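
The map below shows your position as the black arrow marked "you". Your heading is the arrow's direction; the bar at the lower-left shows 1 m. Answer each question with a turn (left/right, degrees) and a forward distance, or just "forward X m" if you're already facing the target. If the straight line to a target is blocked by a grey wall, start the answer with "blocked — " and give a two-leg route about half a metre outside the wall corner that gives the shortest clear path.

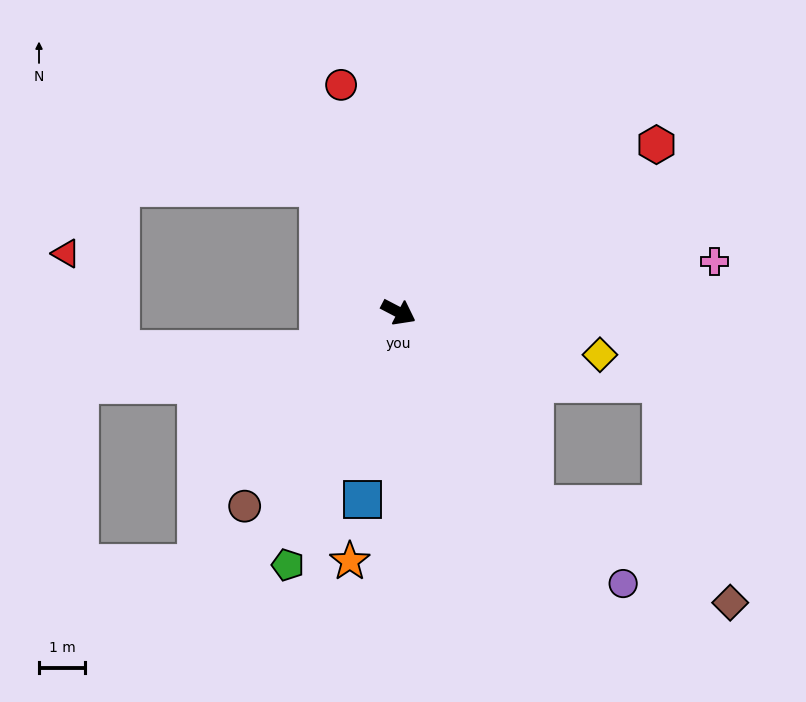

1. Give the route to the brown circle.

turn right 101°, forward 5.3 m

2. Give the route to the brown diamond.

blocked — turn right 27°, forward 5.1 m, then turn left 28°, forward 4.7 m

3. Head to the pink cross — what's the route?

turn left 37°, forward 6.9 m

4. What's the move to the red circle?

turn left 132°, forward 5.0 m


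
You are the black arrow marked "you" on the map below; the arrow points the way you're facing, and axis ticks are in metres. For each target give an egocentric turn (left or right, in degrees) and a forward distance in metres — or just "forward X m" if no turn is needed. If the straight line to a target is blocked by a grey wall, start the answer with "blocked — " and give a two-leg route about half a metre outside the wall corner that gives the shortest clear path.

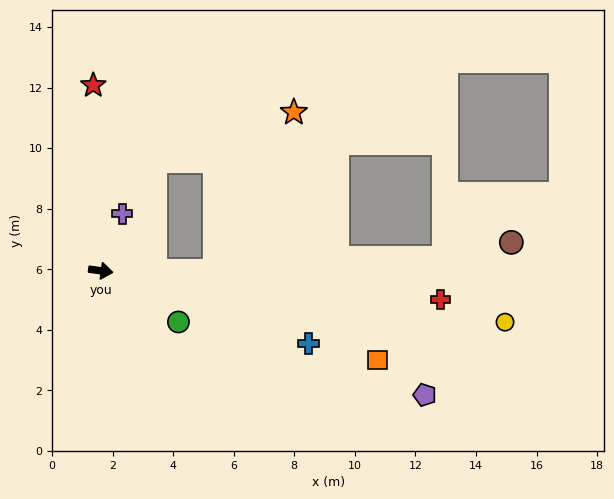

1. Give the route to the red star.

turn left 100°, forward 6.1 m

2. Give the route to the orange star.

blocked — turn left 7°, forward 3.8 m, then turn left 65°, forward 5.9 m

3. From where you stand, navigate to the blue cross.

turn right 12°, forward 7.3 m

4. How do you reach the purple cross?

turn left 77°, forward 2.0 m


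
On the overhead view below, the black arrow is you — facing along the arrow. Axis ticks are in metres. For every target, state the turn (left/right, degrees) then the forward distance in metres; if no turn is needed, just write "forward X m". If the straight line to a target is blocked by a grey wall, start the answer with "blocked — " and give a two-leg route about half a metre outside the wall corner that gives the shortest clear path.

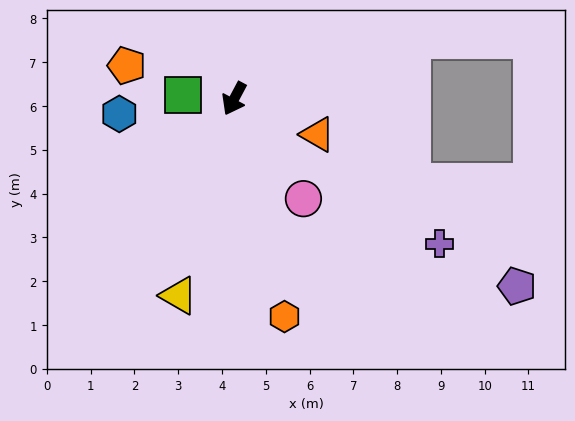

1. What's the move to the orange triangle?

turn left 95°, forward 2.1 m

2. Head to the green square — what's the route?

turn right 66°, forward 1.2 m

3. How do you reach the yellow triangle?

turn left 12°, forward 4.7 m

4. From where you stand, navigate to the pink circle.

turn left 63°, forward 2.8 m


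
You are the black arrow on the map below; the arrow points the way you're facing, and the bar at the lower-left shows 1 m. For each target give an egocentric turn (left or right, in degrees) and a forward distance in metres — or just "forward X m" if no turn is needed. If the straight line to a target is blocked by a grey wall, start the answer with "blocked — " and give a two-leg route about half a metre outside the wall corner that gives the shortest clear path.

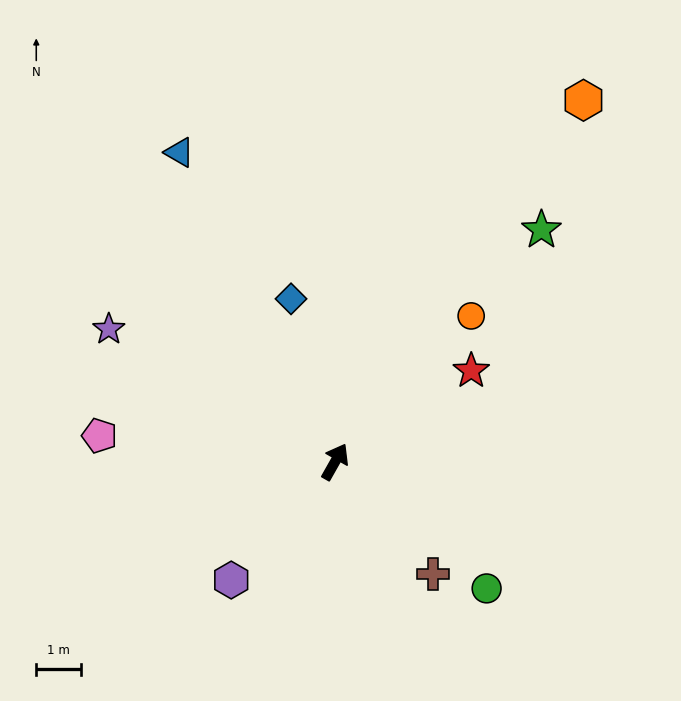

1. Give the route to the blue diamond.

turn left 45°, forward 3.8 m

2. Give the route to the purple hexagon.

turn left 168°, forward 3.5 m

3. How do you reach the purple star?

turn left 89°, forward 5.9 m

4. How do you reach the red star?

turn right 27°, forward 3.7 m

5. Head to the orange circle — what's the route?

turn right 14°, forward 4.5 m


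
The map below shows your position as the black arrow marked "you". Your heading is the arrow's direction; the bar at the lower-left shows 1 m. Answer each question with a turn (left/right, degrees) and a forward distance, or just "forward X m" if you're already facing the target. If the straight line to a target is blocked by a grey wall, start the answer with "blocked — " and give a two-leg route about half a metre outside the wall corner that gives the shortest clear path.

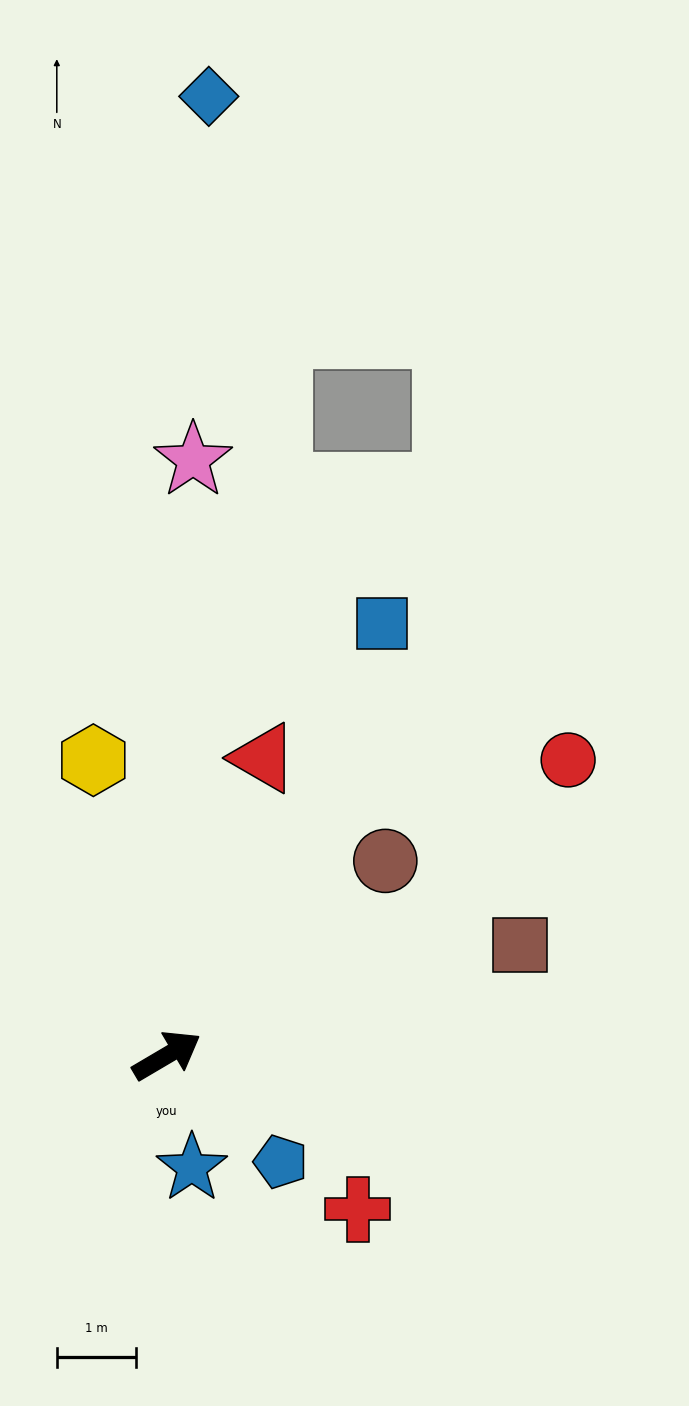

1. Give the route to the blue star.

turn right 108°, forward 1.5 m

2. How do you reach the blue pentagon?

turn right 74°, forward 2.0 m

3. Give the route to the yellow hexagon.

turn left 73°, forward 3.8 m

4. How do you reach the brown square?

turn right 13°, forward 4.7 m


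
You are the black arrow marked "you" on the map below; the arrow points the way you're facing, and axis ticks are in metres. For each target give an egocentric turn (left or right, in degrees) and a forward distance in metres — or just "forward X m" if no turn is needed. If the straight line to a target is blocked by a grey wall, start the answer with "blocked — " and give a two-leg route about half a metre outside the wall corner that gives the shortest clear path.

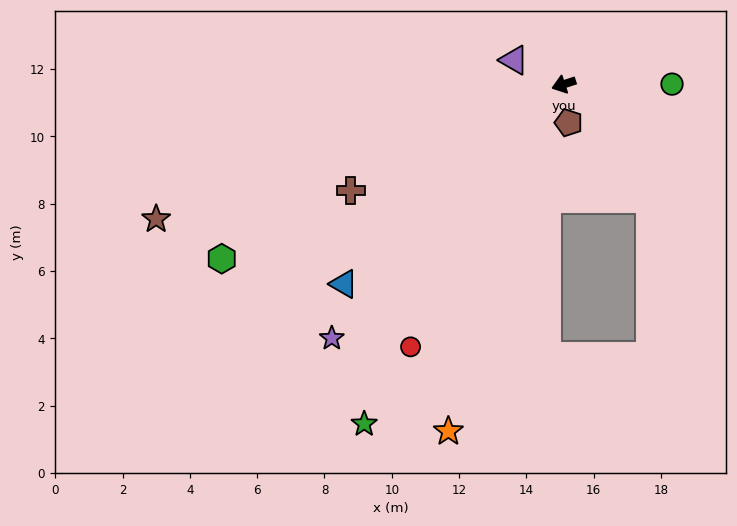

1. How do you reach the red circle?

turn left 42°, forward 9.0 m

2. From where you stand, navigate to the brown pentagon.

turn left 79°, forward 1.1 m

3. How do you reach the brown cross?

turn left 8°, forward 7.1 m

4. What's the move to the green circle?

turn left 162°, forward 3.2 m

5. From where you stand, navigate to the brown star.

forward 12.8 m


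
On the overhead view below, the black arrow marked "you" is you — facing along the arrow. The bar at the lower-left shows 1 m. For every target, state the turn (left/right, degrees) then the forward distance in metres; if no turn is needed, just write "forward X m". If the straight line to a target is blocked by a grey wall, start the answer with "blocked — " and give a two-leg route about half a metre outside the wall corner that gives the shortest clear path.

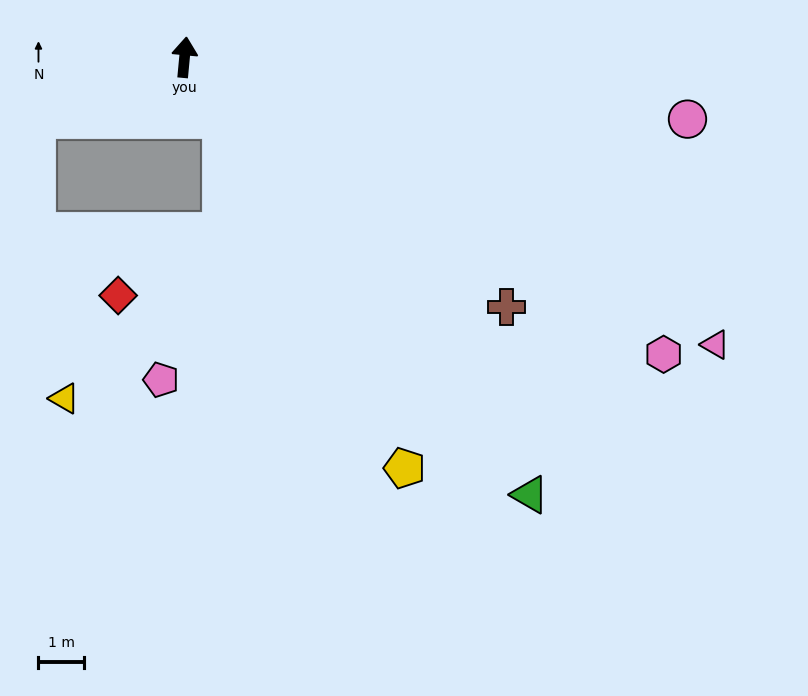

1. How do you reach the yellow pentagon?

turn right 146°, forward 10.2 m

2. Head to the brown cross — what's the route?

turn right 122°, forward 9.0 m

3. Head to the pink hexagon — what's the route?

turn right 116°, forward 12.4 m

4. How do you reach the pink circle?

turn right 92°, forward 11.1 m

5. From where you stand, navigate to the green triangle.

turn right 136°, forward 12.3 m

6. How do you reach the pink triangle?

turn right 113°, forward 13.3 m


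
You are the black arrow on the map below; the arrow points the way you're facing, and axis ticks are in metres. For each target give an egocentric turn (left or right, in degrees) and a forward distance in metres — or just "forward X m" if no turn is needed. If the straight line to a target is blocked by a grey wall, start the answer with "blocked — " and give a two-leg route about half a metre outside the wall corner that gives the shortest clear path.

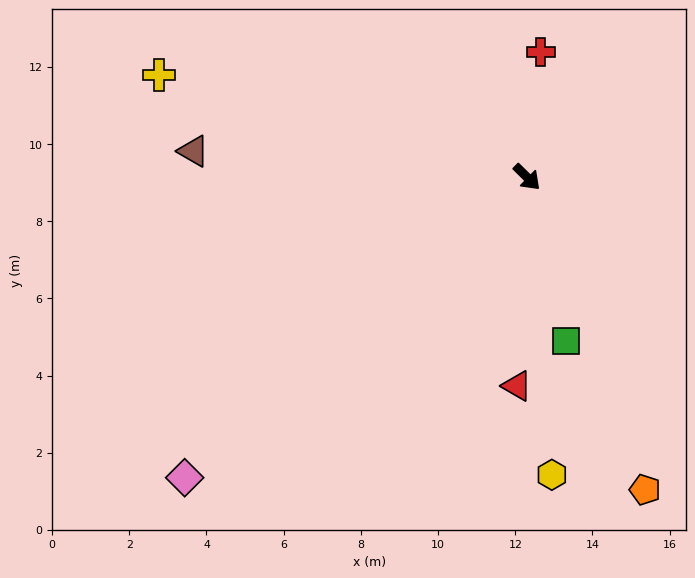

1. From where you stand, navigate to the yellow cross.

turn right 151°, forward 9.9 m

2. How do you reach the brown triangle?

turn right 140°, forward 8.7 m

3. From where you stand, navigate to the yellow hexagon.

turn right 41°, forward 7.7 m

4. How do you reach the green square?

turn right 32°, forward 4.4 m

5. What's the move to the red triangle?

turn right 48°, forward 5.4 m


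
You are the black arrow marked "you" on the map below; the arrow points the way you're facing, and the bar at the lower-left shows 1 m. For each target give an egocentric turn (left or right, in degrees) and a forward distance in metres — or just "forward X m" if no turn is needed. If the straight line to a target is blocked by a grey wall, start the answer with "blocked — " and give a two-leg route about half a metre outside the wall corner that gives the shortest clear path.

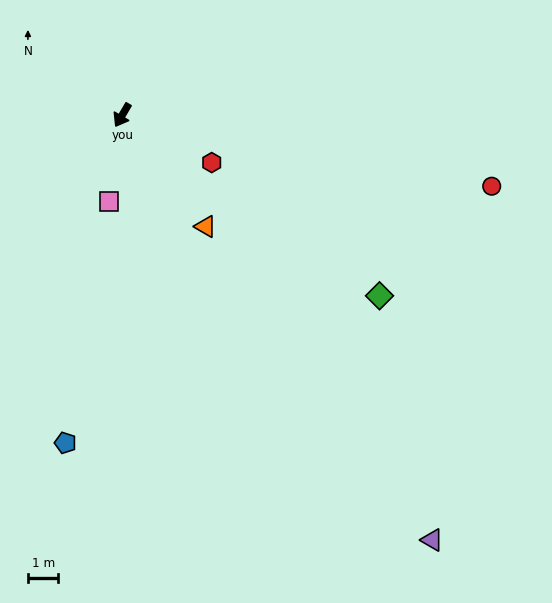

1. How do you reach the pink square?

turn left 22°, forward 2.9 m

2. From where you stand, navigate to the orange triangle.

turn left 67°, forward 4.6 m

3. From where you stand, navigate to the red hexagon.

turn left 93°, forward 3.3 m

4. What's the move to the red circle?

turn left 110°, forward 12.3 m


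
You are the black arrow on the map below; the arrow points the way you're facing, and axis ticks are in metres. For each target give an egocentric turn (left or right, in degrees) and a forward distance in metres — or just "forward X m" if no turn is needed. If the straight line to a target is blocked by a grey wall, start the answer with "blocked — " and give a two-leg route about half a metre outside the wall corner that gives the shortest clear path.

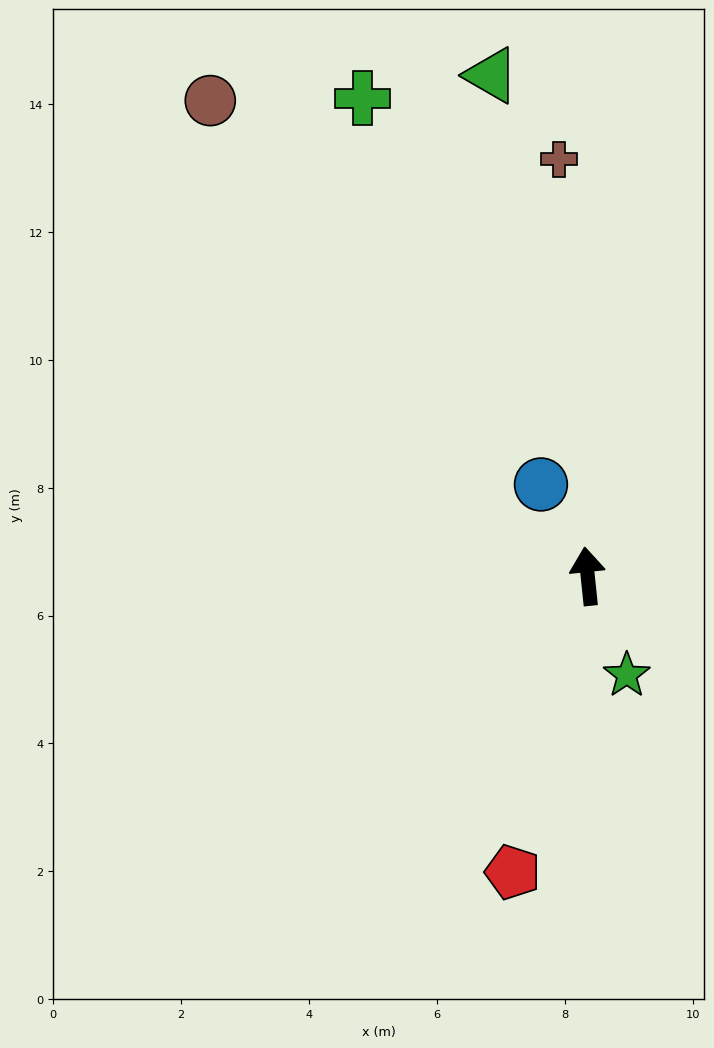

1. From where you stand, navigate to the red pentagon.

turn left 160°, forward 4.8 m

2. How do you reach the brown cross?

turn right 2°, forward 6.5 m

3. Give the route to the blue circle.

turn left 21°, forward 1.6 m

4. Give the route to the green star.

turn right 164°, forward 1.7 m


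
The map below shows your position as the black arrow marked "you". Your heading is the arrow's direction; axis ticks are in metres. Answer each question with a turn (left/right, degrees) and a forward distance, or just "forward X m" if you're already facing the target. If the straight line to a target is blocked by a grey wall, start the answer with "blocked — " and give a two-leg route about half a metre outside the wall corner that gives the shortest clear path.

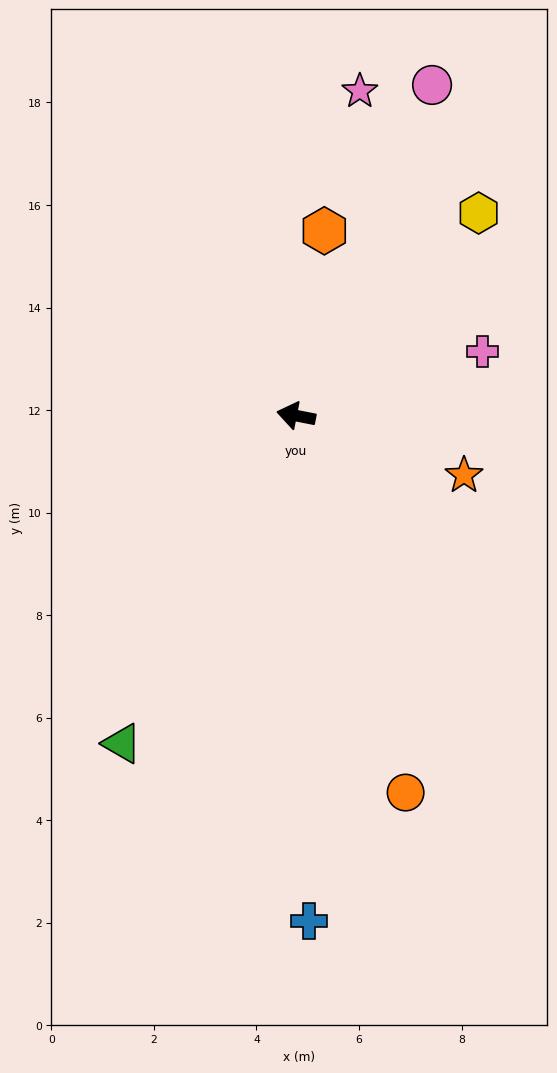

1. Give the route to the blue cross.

turn left 103°, forward 9.9 m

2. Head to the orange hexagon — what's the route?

turn right 88°, forward 3.6 m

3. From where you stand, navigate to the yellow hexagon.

turn right 121°, forward 5.3 m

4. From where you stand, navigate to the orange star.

turn left 172°, forward 3.5 m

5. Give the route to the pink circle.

turn right 101°, forward 7.0 m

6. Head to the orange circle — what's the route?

turn left 117°, forward 7.7 m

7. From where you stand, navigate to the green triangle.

turn left 73°, forward 7.2 m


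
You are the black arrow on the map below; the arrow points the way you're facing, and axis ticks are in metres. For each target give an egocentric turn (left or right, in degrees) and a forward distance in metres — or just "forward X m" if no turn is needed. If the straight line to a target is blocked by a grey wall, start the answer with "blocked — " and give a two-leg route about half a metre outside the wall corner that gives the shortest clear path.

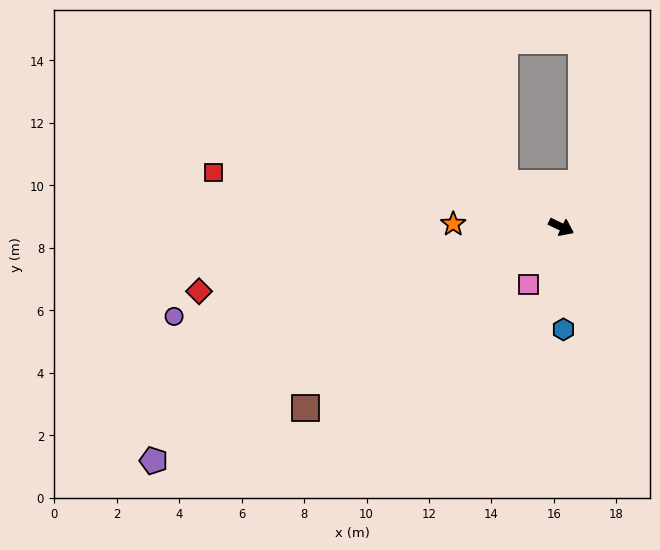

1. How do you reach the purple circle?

turn right 141°, forward 12.7 m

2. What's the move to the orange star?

turn right 156°, forward 3.5 m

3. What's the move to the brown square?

turn right 119°, forward 10.0 m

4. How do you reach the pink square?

turn right 94°, forward 2.1 m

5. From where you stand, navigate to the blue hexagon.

turn right 63°, forward 3.3 m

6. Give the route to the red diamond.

turn right 144°, forward 11.8 m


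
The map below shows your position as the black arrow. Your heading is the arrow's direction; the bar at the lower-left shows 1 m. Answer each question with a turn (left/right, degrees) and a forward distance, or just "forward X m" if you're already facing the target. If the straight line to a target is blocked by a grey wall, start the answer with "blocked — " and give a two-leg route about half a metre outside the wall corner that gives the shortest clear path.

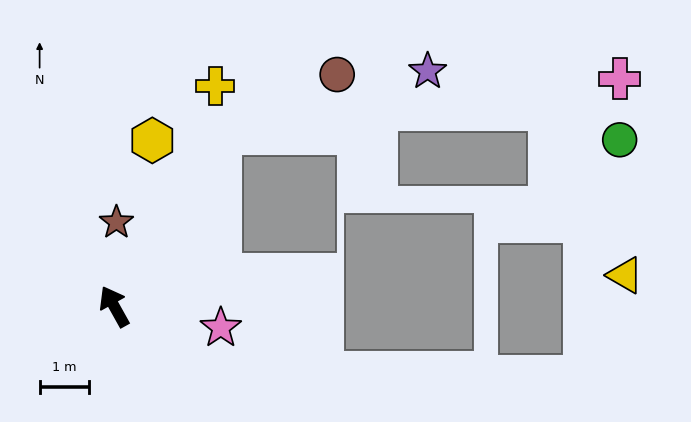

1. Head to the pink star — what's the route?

turn right 131°, forward 2.2 m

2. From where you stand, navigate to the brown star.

turn right 31°, forward 1.7 m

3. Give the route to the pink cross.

blocked — turn right 61°, forward 4.1 m, then turn right 50°, forward 8.2 m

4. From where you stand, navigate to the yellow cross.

turn right 54°, forward 4.9 m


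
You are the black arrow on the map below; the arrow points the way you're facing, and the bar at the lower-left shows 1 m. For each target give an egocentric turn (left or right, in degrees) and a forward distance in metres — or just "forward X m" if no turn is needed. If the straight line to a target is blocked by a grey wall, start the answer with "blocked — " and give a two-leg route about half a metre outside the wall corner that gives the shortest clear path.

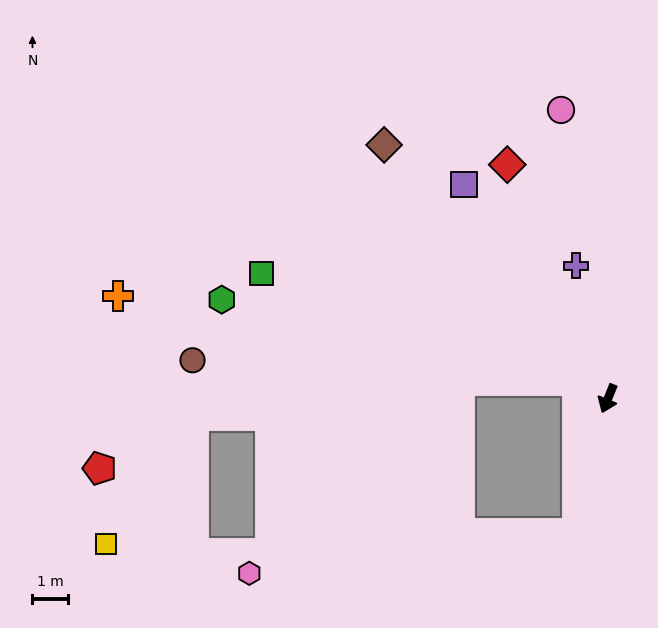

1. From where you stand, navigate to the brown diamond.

turn right 116°, forward 9.5 m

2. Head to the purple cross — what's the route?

turn right 144°, forward 3.8 m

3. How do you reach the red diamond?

turn right 135°, forward 7.2 m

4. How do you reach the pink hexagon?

blocked — turn left 9°, forward 3.9 m, then turn right 70°, forward 9.3 m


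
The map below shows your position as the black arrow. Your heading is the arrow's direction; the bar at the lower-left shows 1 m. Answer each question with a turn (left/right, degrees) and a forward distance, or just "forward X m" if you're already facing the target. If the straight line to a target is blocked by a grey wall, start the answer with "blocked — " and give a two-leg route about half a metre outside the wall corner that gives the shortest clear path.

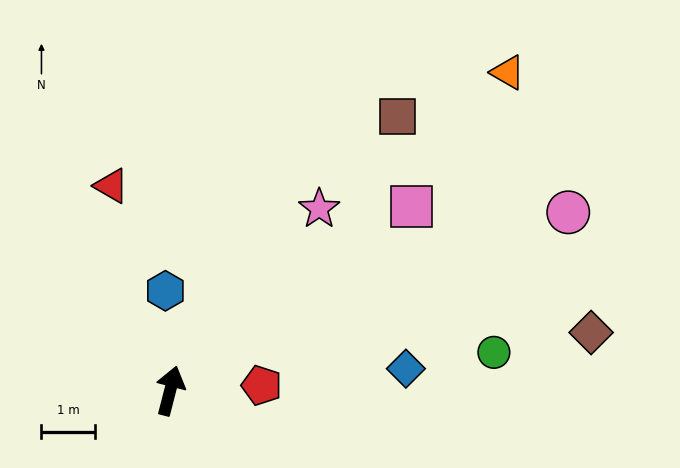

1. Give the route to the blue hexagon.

turn left 17°, forward 1.9 m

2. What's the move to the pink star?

turn right 25°, forward 4.4 m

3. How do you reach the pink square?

turn right 38°, forward 5.7 m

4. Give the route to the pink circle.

turn right 51°, forward 8.2 m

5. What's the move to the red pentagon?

turn right 72°, forward 1.7 m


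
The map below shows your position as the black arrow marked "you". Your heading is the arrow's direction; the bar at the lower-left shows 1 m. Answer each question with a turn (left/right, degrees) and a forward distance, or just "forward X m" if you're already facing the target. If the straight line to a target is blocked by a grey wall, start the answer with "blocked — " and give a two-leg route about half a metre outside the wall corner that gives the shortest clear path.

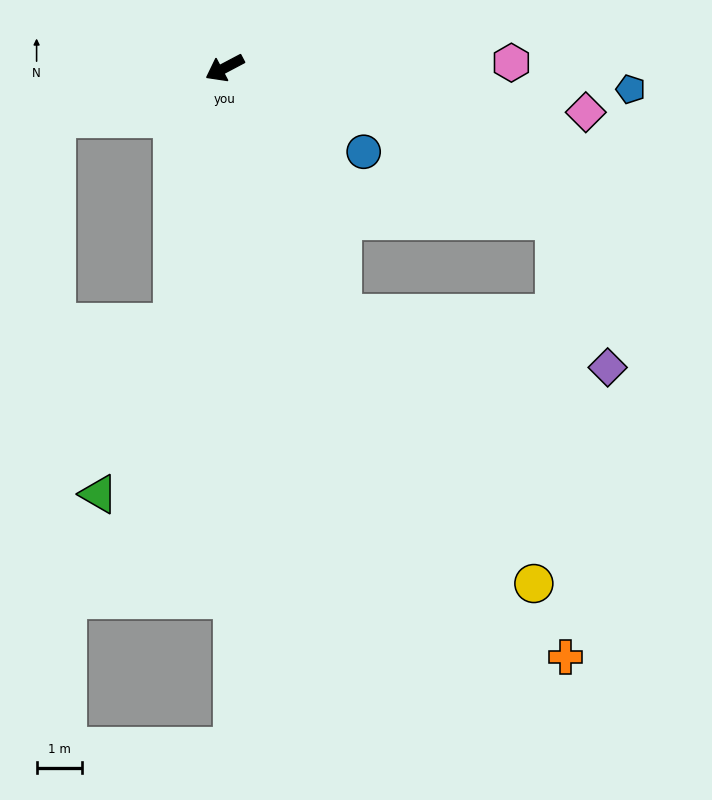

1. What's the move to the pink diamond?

turn left 145°, forward 8.0 m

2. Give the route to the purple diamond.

blocked — turn left 88°, forward 6.0 m, then turn left 53°, forward 6.0 m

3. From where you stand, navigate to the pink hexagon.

turn left 153°, forward 6.3 m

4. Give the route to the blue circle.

turn left 121°, forward 3.6 m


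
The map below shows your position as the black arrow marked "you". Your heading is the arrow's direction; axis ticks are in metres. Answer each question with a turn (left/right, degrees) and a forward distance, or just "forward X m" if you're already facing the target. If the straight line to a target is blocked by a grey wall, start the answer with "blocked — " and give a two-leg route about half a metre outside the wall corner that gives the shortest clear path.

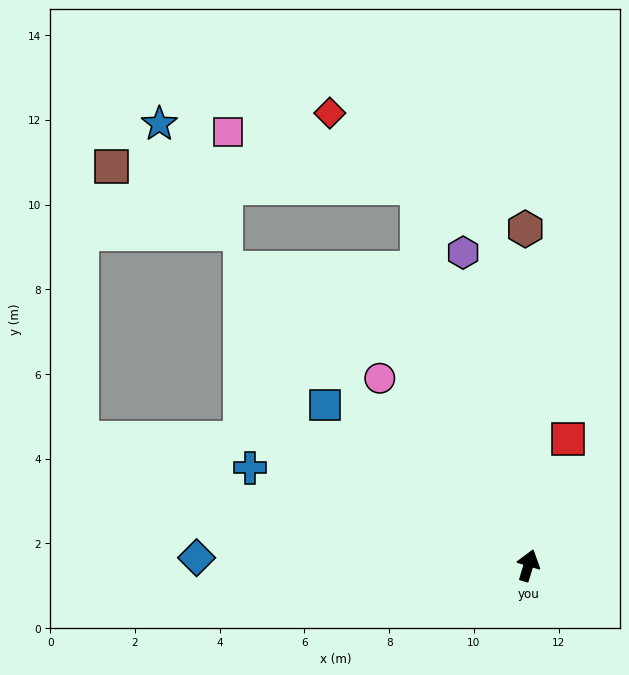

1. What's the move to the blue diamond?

turn left 105°, forward 7.8 m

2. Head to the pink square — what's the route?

blocked — turn left 33°, forward 9.3 m, then turn left 58°, forward 4.7 m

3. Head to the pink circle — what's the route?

turn left 55°, forward 5.6 m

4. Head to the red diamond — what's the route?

blocked — turn left 33°, forward 9.3 m, then turn left 34°, forward 2.7 m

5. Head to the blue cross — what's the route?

turn left 87°, forward 7.0 m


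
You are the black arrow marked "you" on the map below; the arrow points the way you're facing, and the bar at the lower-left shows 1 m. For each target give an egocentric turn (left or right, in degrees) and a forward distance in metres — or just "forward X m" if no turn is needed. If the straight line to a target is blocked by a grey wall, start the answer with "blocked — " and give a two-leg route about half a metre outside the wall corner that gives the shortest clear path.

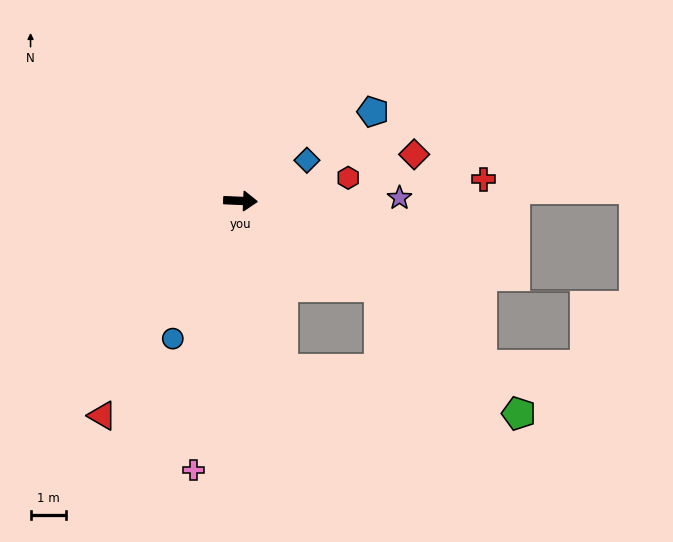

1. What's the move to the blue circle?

turn right 114°, forward 4.4 m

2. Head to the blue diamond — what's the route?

turn left 34°, forward 2.2 m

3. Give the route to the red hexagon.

turn left 15°, forward 3.1 m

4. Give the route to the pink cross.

turn right 97°, forward 7.7 m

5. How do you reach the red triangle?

turn right 120°, forward 7.2 m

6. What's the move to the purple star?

turn left 4°, forward 4.5 m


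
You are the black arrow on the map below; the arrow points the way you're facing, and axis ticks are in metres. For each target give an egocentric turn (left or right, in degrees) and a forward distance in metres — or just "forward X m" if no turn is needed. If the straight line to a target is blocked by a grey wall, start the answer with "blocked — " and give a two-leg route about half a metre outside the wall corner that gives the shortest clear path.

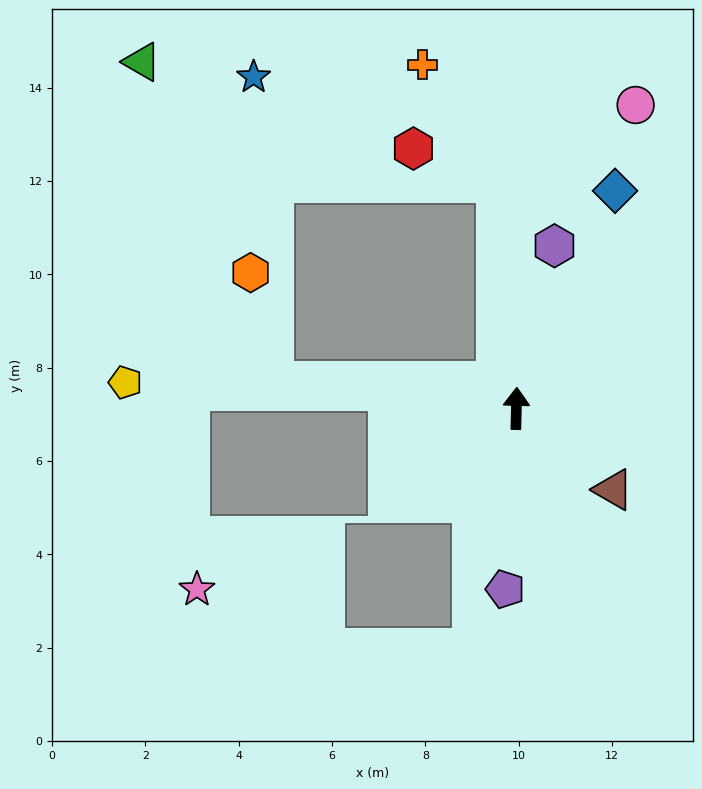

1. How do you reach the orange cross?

blocked — turn left 7°, forward 4.8 m, then turn left 26°, forward 3.0 m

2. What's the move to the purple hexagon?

turn right 12°, forward 3.6 m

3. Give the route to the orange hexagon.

blocked — turn left 85°, forward 5.2 m, then turn right 71°, forward 2.4 m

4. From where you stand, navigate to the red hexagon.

blocked — turn left 7°, forward 4.8 m, then turn left 62°, forward 1.9 m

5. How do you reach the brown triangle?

turn right 129°, forward 2.7 m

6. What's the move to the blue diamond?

turn right 23°, forward 5.1 m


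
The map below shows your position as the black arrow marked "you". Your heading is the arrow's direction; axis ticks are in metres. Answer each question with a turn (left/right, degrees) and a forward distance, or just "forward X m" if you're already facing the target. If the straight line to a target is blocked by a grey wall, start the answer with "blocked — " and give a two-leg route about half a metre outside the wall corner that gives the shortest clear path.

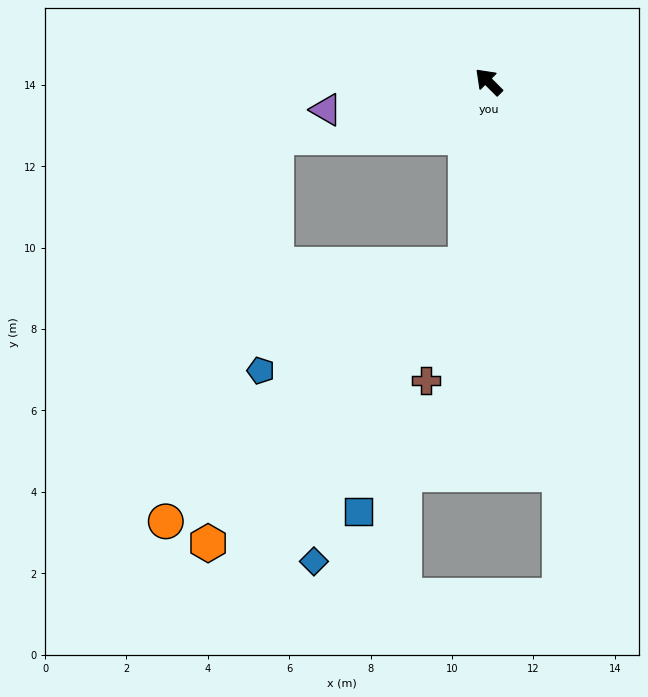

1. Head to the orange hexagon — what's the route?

blocked — turn left 128°, forward 4.5 m, then turn right 36°, forward 9.3 m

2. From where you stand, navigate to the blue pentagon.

blocked — turn left 128°, forward 4.5 m, then turn right 56°, forward 5.7 m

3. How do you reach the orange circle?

blocked — turn left 128°, forward 4.5 m, then turn right 42°, forward 9.7 m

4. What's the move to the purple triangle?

turn left 55°, forward 4.1 m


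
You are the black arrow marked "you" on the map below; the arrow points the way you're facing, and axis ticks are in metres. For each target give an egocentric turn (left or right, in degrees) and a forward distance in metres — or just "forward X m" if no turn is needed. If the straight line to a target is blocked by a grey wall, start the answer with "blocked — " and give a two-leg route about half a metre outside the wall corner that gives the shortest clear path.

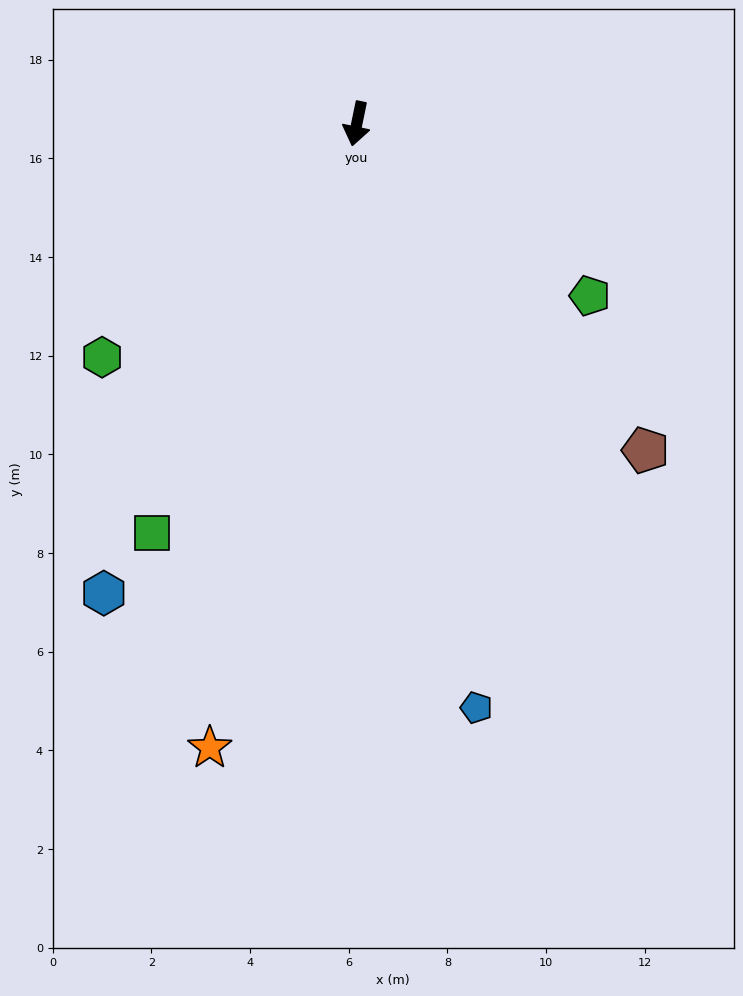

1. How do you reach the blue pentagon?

turn left 23°, forward 12.1 m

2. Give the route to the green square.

turn right 15°, forward 9.3 m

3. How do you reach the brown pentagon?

turn left 53°, forward 8.8 m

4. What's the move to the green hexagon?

turn right 36°, forward 7.0 m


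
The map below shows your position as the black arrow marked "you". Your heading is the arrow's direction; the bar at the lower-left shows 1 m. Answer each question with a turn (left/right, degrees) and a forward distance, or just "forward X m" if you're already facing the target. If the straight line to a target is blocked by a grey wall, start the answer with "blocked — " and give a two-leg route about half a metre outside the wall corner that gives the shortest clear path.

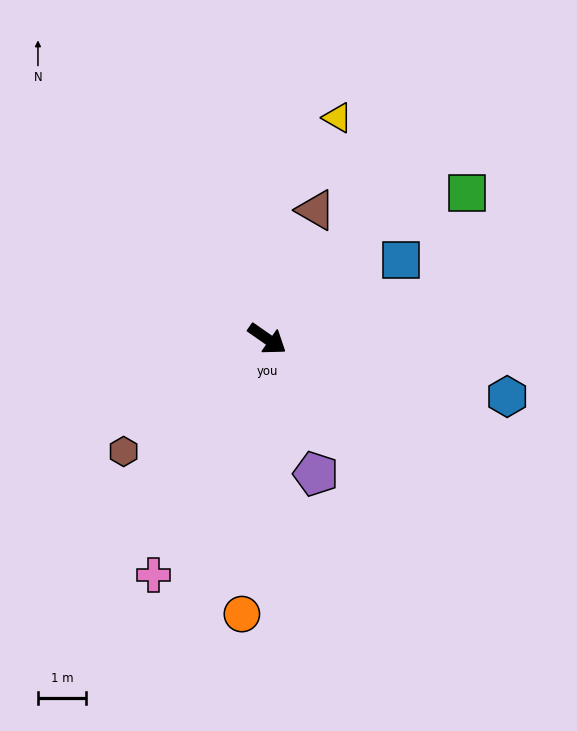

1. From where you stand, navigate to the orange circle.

turn right 60°, forward 5.8 m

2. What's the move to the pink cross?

turn right 81°, forward 5.5 m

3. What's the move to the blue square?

turn left 65°, forward 3.2 m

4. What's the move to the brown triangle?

turn left 104°, forward 2.9 m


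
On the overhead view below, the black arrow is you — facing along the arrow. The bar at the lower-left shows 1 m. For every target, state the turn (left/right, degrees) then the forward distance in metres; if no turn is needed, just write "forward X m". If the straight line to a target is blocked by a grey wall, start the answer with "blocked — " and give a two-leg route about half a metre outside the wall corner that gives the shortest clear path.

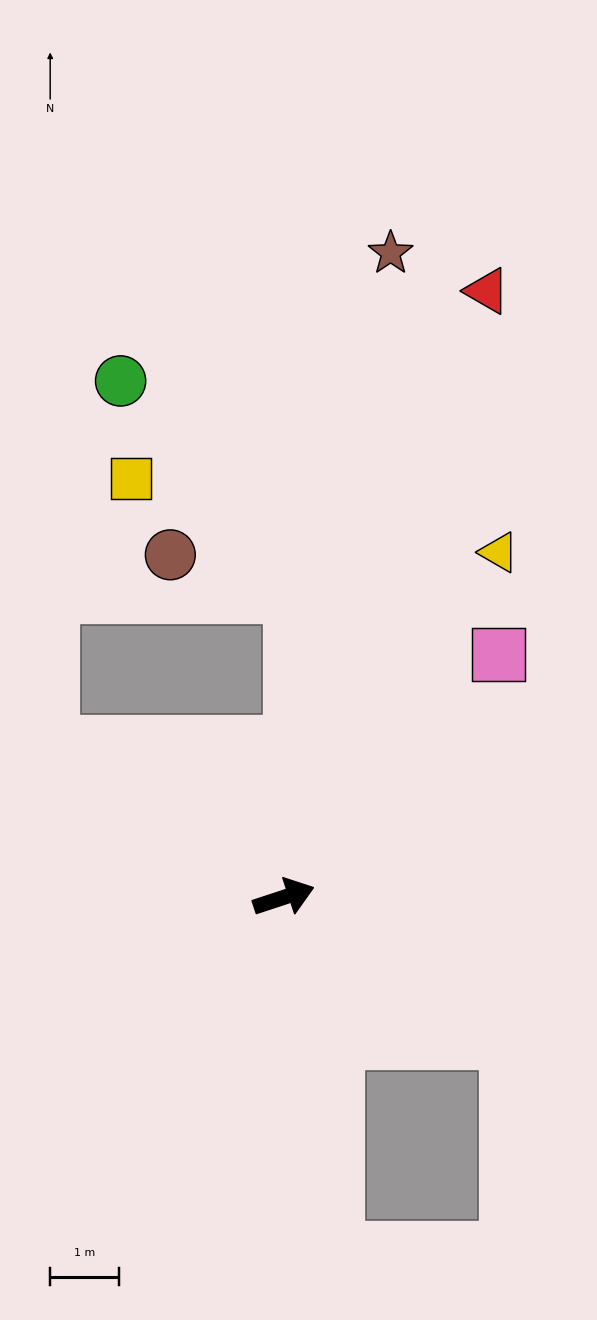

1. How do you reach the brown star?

turn left 62°, forward 9.5 m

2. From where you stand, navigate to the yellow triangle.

turn left 40°, forward 5.9 m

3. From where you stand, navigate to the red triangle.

turn left 53°, forward 9.3 m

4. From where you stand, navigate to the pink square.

turn left 30°, forward 4.7 m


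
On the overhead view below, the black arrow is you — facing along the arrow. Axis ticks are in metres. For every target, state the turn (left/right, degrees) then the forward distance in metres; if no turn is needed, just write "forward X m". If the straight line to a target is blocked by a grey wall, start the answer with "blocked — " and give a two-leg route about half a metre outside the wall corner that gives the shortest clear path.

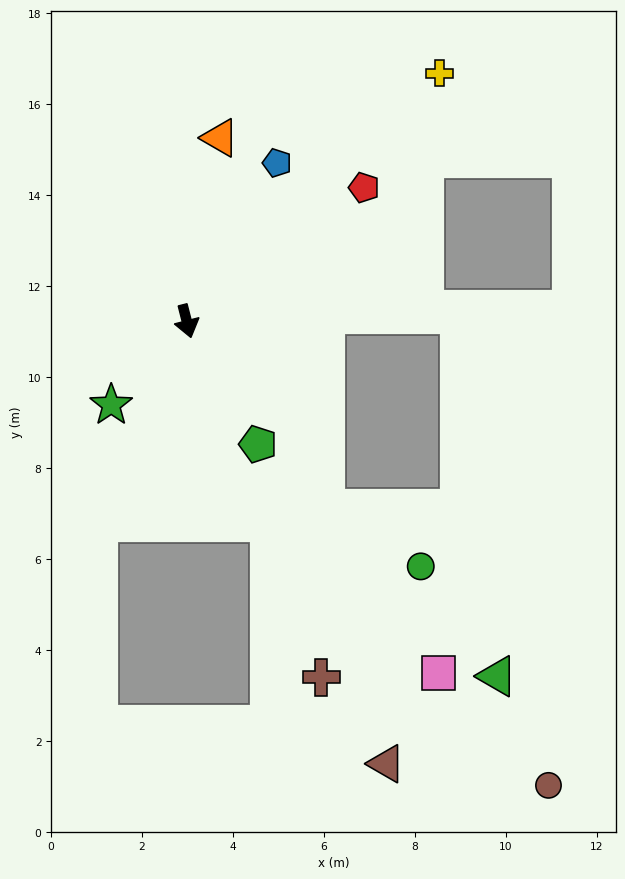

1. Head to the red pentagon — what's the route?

turn left 113°, forward 4.9 m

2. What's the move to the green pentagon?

turn left 16°, forward 3.1 m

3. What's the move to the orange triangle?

turn left 155°, forward 4.1 m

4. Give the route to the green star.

turn right 56°, forward 2.5 m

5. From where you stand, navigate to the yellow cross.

turn left 120°, forward 7.8 m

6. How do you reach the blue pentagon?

turn left 136°, forward 4.0 m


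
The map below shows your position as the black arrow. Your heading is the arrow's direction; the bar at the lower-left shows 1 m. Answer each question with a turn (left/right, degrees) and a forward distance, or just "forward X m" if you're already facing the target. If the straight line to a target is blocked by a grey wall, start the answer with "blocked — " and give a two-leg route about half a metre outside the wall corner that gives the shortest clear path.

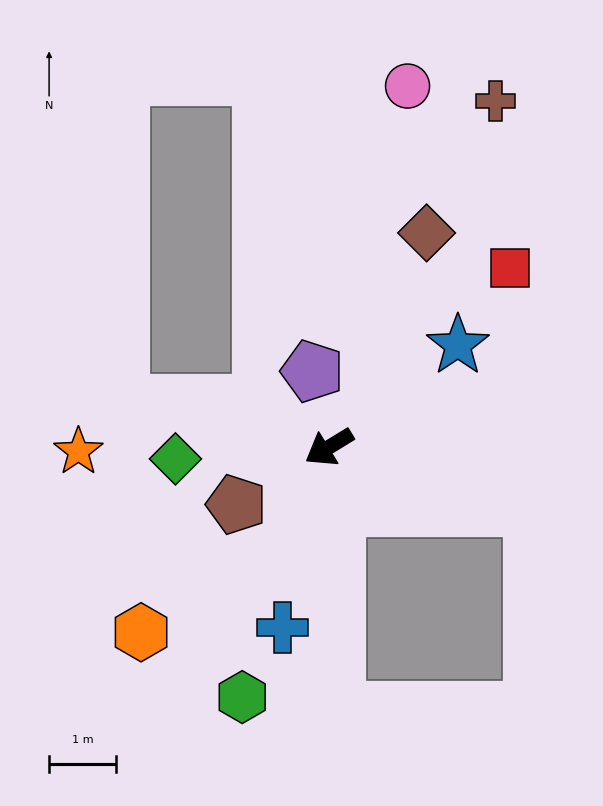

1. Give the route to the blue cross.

turn left 44°, forward 2.8 m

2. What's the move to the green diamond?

turn right 27°, forward 2.3 m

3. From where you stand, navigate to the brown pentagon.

forward 1.6 m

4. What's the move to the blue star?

turn right 173°, forward 2.5 m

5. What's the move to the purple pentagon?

turn right 109°, forward 1.2 m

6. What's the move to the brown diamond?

turn right 146°, forward 3.5 m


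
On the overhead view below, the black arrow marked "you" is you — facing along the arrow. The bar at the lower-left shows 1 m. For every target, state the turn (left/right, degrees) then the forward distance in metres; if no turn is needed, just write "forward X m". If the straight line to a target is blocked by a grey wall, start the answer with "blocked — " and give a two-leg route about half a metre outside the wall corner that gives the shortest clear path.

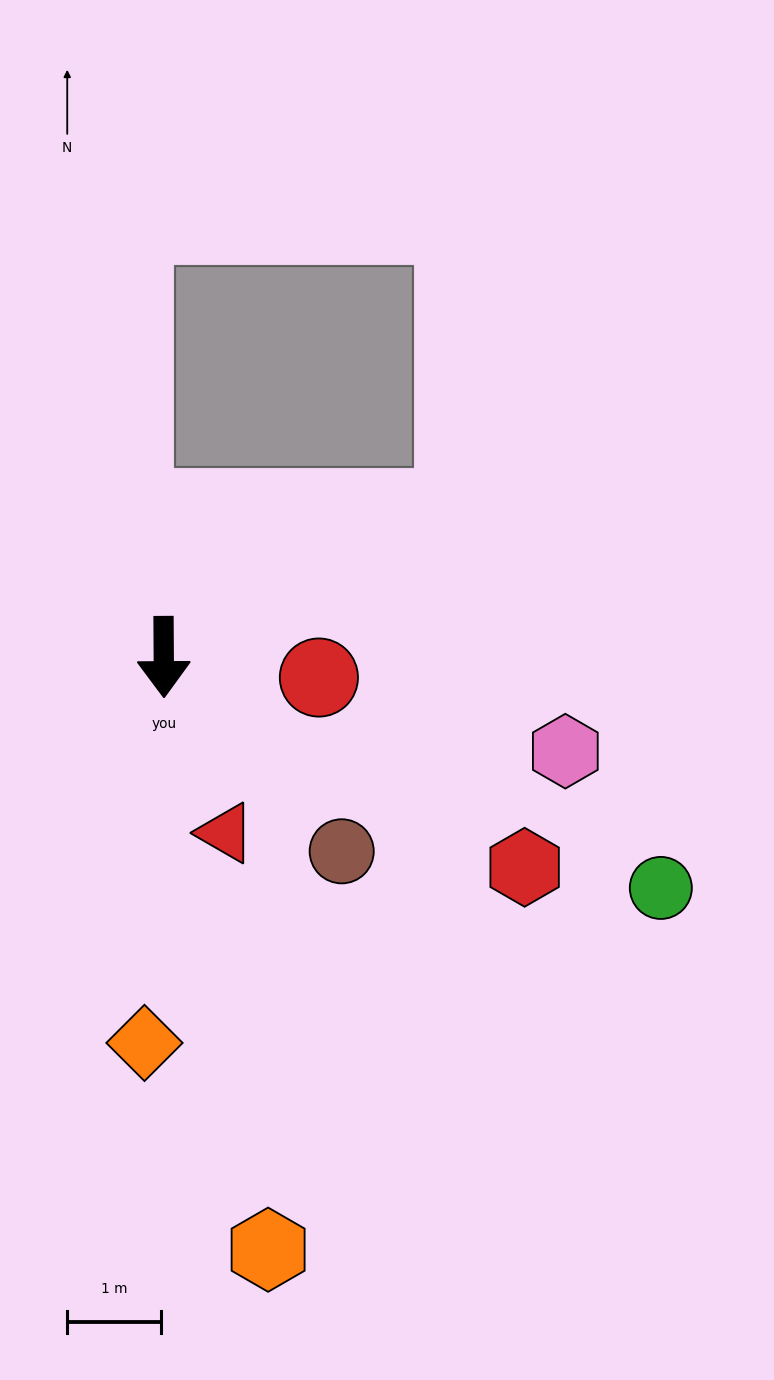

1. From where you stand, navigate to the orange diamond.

turn right 3°, forward 4.1 m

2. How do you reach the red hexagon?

turn left 59°, forward 4.5 m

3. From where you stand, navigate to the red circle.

turn left 82°, forward 1.7 m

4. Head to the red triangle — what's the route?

turn left 19°, forward 2.0 m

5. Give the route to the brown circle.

turn left 42°, forward 2.8 m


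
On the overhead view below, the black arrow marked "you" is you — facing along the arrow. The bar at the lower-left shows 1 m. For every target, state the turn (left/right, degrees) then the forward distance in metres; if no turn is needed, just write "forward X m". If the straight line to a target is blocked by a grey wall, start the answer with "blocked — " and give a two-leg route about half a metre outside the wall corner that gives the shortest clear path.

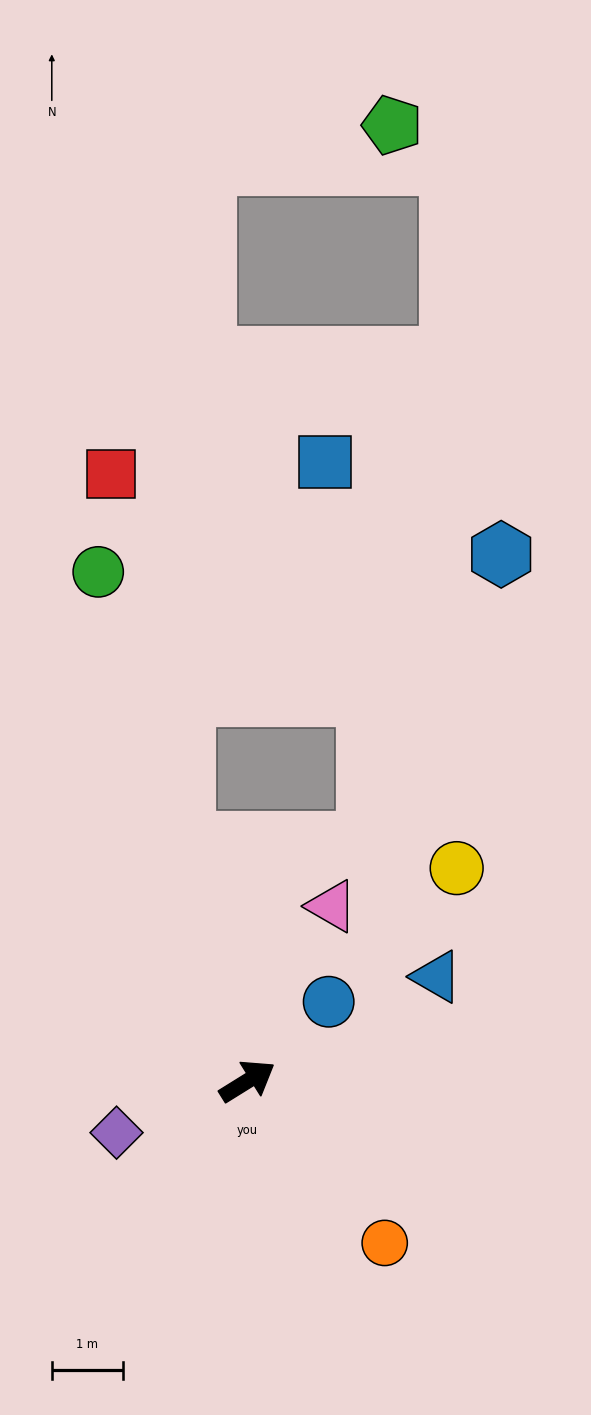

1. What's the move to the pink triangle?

turn left 32°, forward 2.7 m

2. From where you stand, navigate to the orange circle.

turn right 82°, forward 3.0 m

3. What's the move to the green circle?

turn left 74°, forward 7.5 m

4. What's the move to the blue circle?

turn left 12°, forward 1.6 m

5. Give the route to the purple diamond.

turn left 170°, forward 2.0 m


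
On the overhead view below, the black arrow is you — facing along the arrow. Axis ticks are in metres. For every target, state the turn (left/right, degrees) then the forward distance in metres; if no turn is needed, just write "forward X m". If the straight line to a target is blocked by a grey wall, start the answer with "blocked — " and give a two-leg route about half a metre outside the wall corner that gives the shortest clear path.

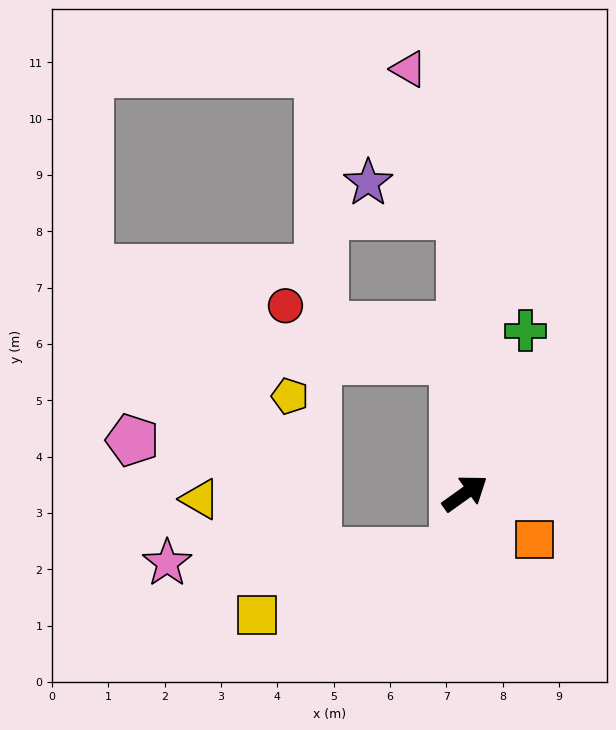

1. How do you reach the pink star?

blocked — turn right 137°, forward 1.0 m, then turn right 76°, forward 5.1 m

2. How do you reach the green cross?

turn left 34°, forward 3.1 m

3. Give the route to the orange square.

turn right 69°, forward 1.5 m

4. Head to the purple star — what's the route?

blocked — turn left 55°, forward 4.9 m, then turn left 70°, forward 1.7 m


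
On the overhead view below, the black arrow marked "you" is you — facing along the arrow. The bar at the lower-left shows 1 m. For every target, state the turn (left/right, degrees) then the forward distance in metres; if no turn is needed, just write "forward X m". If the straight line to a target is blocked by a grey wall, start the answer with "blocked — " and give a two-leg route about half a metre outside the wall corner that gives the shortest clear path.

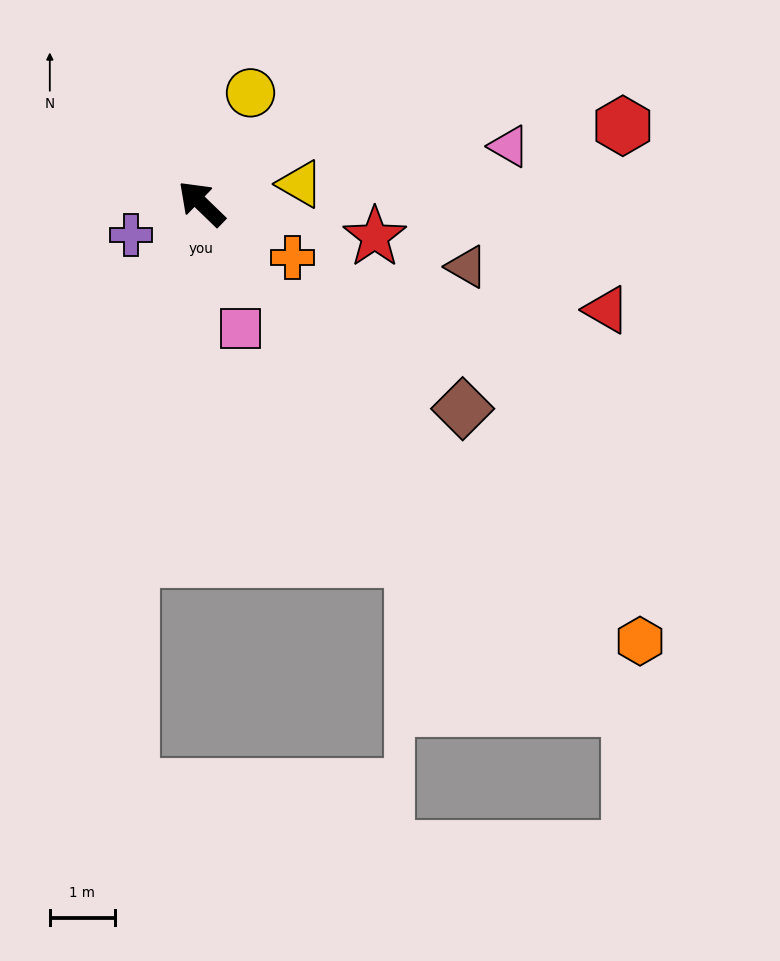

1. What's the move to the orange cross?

turn right 167°, forward 1.6 m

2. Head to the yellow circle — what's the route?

turn right 70°, forward 1.9 m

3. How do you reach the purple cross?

turn left 68°, forward 1.2 m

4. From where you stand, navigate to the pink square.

turn left 152°, forward 2.0 m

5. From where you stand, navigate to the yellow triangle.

turn right 125°, forward 1.5 m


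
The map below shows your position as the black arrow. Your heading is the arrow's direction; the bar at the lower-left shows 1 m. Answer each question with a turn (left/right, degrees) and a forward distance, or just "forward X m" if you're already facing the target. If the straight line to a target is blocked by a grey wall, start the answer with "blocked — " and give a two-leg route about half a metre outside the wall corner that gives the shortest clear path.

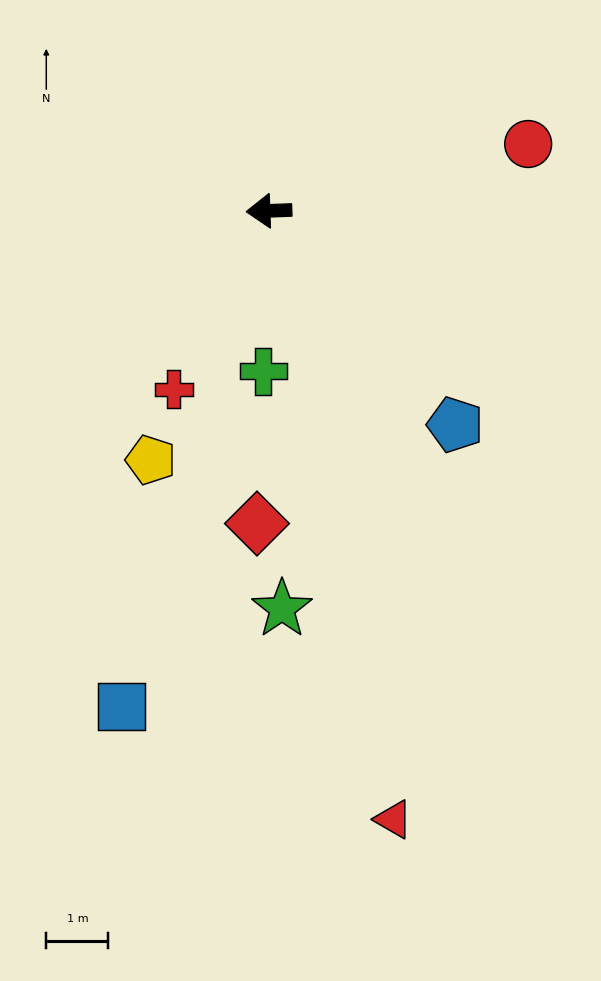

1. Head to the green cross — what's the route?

turn left 86°, forward 2.6 m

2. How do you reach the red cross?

turn left 60°, forward 3.2 m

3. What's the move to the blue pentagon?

turn left 129°, forward 4.6 m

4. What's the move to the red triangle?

turn left 99°, forward 10.0 m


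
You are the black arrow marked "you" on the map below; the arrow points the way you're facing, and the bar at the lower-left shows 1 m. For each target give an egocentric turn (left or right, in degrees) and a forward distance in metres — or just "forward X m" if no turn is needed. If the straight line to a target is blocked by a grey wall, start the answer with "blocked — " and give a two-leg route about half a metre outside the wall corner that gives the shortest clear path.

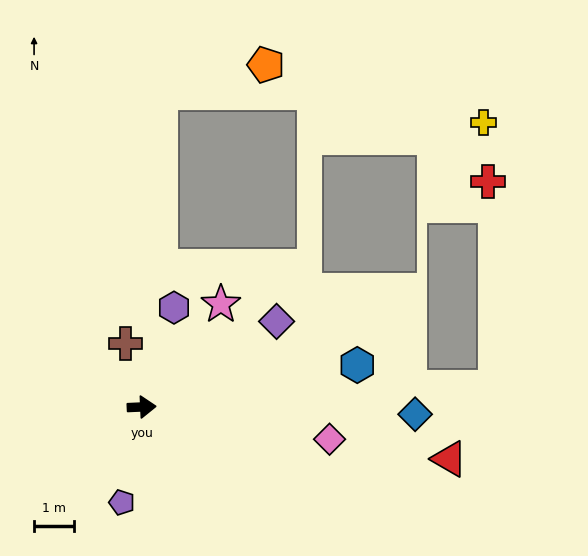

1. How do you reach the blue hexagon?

turn left 8°, forward 5.5 m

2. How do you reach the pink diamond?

turn right 12°, forward 4.7 m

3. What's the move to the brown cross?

turn left 102°, forward 1.6 m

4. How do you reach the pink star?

turn left 50°, forward 3.2 m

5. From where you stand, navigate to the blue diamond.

turn right 4°, forward 6.8 m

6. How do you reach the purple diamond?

turn left 30°, forward 4.0 m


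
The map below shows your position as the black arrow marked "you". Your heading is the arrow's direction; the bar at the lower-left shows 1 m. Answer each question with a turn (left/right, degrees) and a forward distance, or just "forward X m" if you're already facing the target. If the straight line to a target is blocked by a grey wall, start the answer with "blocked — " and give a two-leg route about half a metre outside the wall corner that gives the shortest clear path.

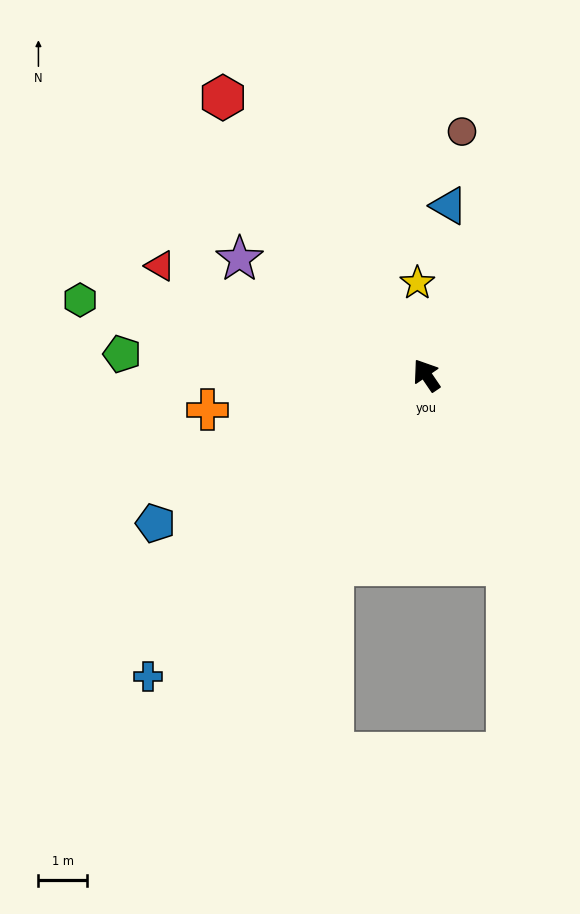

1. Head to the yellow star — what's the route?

turn right 29°, forward 1.9 m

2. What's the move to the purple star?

turn left 24°, forward 4.5 m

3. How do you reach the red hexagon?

turn left 2°, forward 7.1 m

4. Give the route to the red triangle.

turn left 33°, forward 5.9 m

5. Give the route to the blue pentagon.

turn left 84°, forward 6.3 m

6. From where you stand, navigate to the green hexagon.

turn left 44°, forward 7.3 m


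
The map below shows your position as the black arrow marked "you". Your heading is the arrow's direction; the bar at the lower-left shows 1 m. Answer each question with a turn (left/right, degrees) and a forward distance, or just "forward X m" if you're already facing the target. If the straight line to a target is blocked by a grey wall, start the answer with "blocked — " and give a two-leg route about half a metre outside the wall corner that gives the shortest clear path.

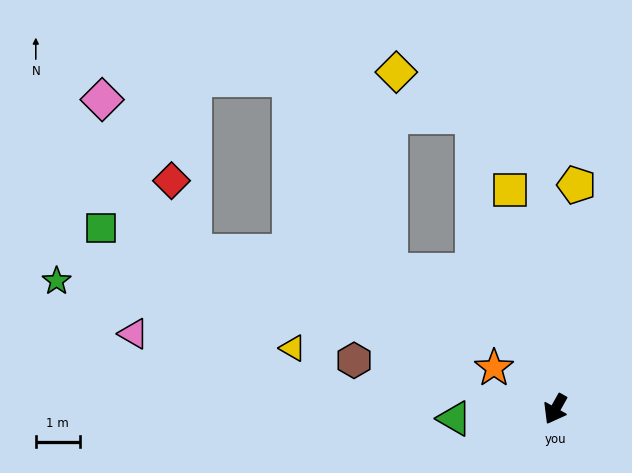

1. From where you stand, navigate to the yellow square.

turn right 139°, forward 5.1 m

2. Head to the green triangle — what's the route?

turn right 55°, forward 2.3 m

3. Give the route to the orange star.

turn right 95°, forward 1.7 m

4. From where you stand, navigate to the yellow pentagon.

turn right 156°, forward 5.1 m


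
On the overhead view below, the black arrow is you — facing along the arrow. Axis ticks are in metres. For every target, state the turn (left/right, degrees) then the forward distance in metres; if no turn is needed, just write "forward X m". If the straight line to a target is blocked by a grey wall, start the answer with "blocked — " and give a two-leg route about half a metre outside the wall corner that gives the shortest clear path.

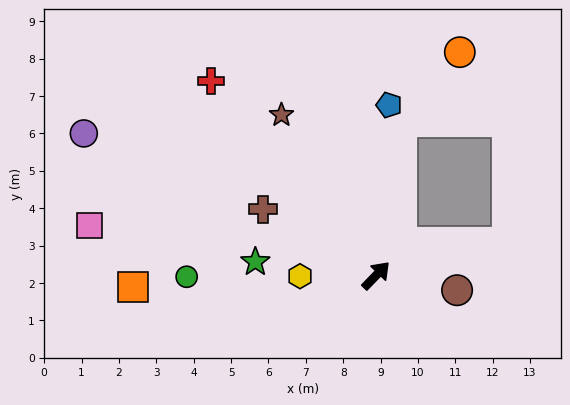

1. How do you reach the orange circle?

blocked — turn left 35°, forward 4.2 m, then turn right 32°, forward 2.4 m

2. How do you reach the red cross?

turn left 84°, forward 6.8 m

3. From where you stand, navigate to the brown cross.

turn left 104°, forward 3.5 m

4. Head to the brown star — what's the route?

turn left 75°, forward 5.0 m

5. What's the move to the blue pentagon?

turn left 40°, forward 4.6 m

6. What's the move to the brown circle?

turn right 56°, forward 2.2 m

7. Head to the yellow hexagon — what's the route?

turn left 135°, forward 2.0 m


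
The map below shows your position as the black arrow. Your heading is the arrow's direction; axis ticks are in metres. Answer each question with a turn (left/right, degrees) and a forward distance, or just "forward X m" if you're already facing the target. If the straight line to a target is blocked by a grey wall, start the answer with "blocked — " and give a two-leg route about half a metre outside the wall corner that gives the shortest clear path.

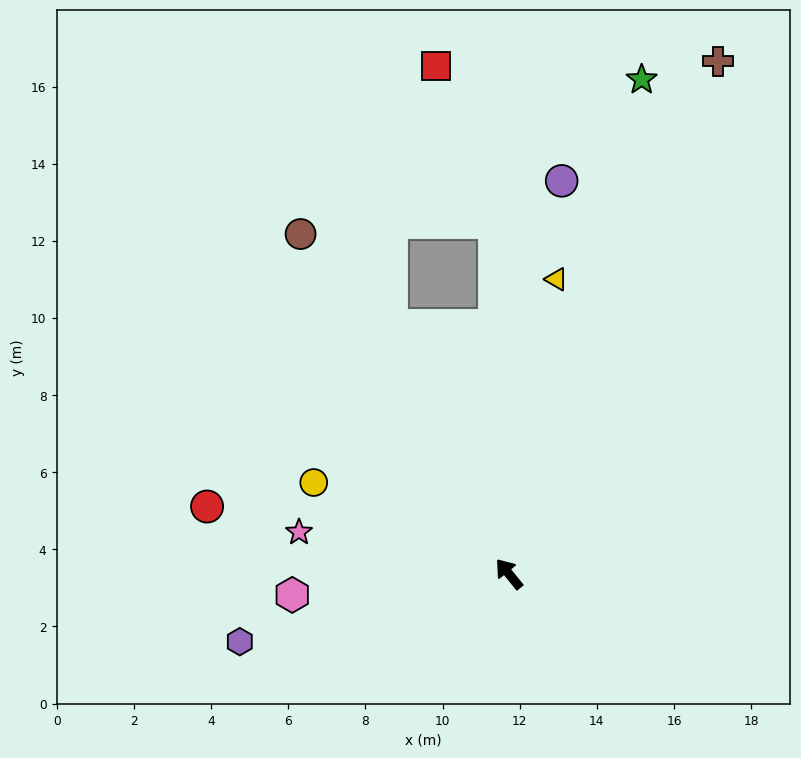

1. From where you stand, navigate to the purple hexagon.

turn left 65°, forward 7.2 m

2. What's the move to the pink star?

turn left 40°, forward 5.5 m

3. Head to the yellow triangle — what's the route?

turn right 48°, forward 7.7 m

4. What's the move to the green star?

turn right 54°, forward 13.3 m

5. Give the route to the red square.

blocked — turn right 37°, forward 9.1 m, then turn left 18°, forward 4.3 m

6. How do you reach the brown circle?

turn right 8°, forward 10.3 m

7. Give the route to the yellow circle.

turn left 26°, forward 5.6 m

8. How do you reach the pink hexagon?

turn left 57°, forward 5.6 m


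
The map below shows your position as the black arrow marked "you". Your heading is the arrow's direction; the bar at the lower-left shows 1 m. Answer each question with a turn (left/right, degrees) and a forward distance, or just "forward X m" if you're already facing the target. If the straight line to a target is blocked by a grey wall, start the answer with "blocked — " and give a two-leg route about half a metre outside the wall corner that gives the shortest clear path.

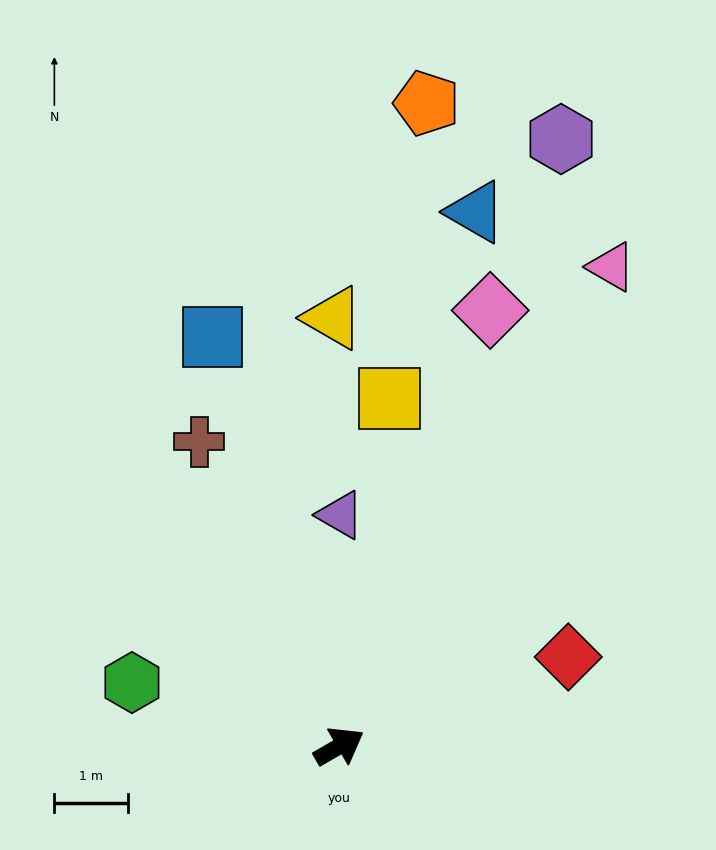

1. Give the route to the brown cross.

turn left 85°, forward 4.5 m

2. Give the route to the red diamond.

turn right 9°, forward 3.3 m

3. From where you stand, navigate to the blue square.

turn left 77°, forward 5.8 m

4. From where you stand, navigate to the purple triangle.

turn left 60°, forward 3.1 m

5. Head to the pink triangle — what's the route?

turn left 30°, forward 7.4 m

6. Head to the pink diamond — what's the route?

turn left 41°, forward 6.2 m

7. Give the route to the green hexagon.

turn left 133°, forward 2.9 m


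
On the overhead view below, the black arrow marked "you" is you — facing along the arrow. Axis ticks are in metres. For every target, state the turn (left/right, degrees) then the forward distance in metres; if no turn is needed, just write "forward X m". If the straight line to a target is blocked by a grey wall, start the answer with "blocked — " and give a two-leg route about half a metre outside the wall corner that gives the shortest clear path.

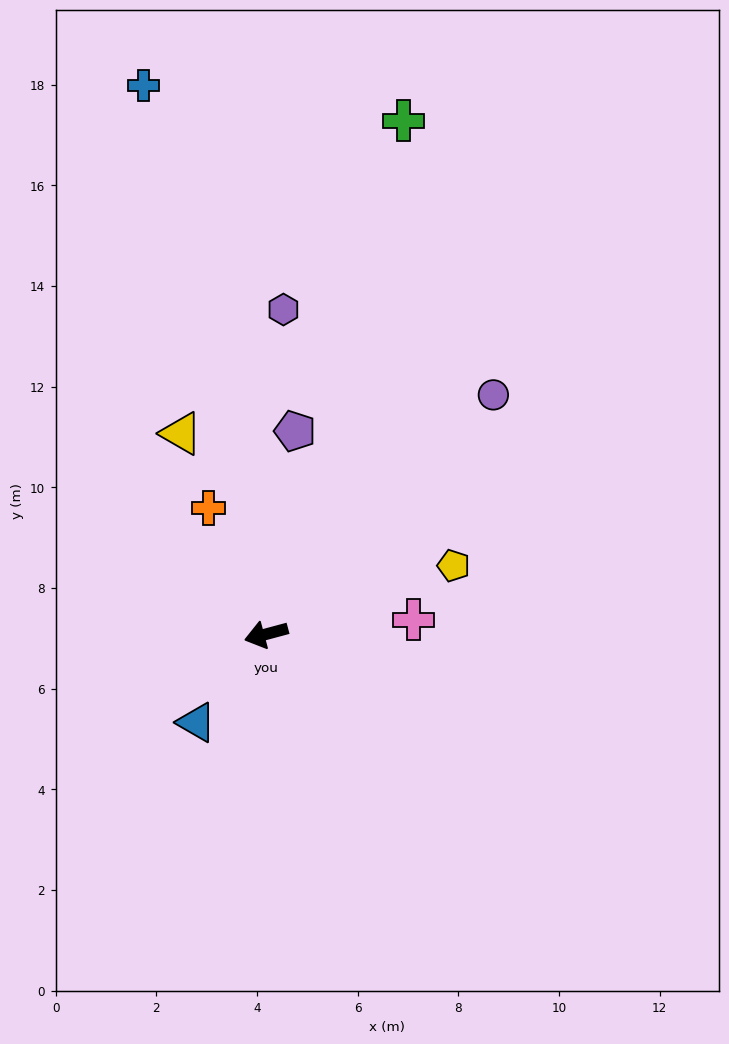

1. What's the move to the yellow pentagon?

turn right 175°, forward 4.0 m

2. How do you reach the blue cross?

turn right 92°, forward 11.2 m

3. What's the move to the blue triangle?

turn left 37°, forward 2.2 m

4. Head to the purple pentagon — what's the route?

turn right 113°, forward 4.1 m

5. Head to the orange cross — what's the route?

turn right 80°, forward 2.8 m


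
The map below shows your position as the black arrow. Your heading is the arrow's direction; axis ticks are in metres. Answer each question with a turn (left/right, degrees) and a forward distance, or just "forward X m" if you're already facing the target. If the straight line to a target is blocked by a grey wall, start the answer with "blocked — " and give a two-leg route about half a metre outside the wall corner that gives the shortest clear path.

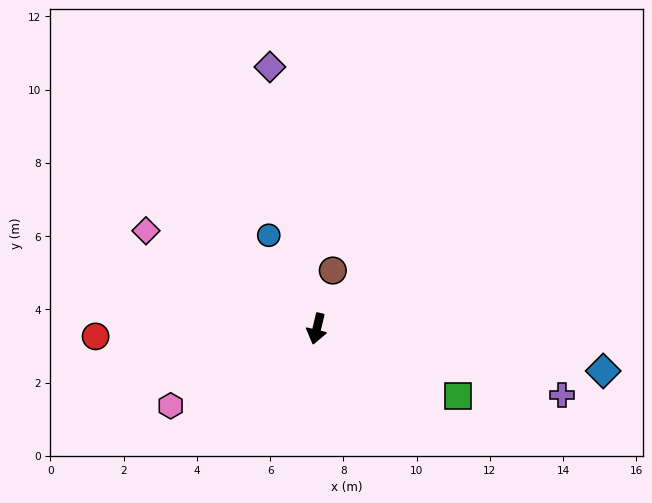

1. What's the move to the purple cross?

turn left 88°, forward 6.9 m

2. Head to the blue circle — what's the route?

turn right 139°, forward 2.9 m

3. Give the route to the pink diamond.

turn right 106°, forward 5.4 m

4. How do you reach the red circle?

turn right 75°, forward 6.0 m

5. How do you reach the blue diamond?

turn left 95°, forward 7.9 m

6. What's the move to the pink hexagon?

turn right 49°, forward 4.5 m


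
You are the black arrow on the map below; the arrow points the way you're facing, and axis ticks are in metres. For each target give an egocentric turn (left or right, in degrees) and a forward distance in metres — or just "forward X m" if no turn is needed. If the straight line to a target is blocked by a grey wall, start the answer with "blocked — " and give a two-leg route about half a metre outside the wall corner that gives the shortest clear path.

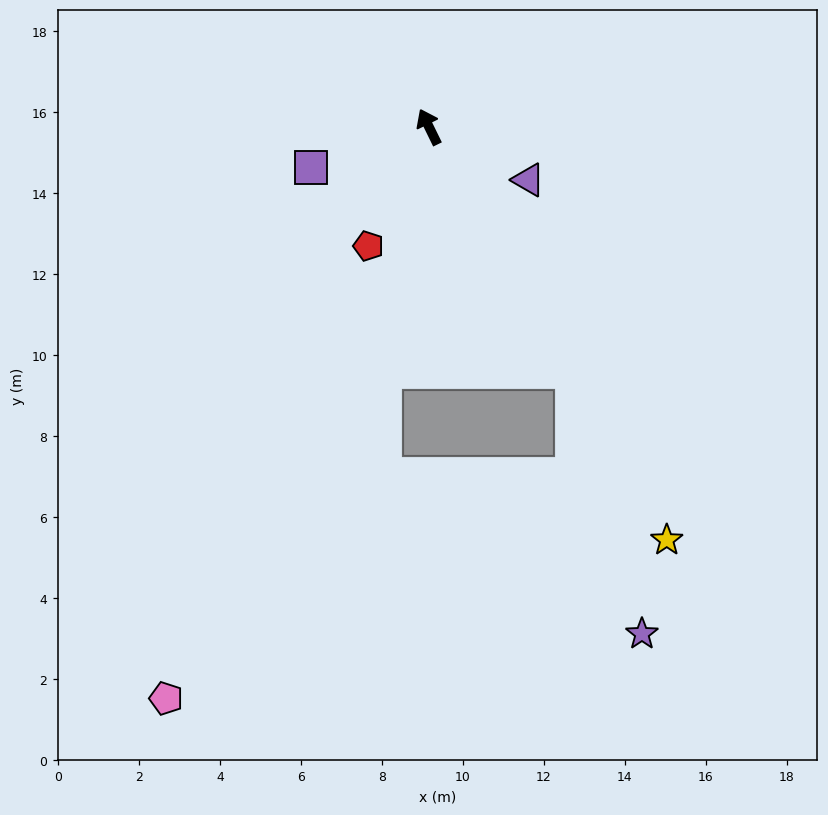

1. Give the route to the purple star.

blocked — turn right 176°, forward 7.0 m, then turn right 15°, forward 6.7 m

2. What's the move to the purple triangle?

turn right 144°, forward 2.8 m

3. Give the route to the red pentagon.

turn left 127°, forward 3.3 m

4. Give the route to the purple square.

turn left 83°, forward 3.1 m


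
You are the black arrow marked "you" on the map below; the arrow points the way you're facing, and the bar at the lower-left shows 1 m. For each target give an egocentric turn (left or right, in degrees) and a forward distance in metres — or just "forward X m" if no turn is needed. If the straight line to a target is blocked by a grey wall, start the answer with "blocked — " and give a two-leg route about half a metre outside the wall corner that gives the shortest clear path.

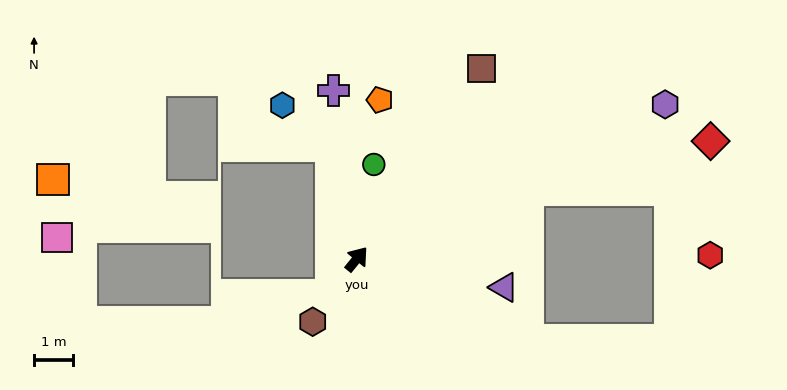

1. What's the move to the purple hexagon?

turn right 24°, forward 8.8 m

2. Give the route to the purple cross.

turn left 47°, forward 4.3 m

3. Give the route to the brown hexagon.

turn right 176°, forward 2.0 m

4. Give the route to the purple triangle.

turn right 62°, forward 3.8 m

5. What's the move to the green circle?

turn left 29°, forward 2.5 m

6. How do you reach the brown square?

turn left 6°, forward 5.8 m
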